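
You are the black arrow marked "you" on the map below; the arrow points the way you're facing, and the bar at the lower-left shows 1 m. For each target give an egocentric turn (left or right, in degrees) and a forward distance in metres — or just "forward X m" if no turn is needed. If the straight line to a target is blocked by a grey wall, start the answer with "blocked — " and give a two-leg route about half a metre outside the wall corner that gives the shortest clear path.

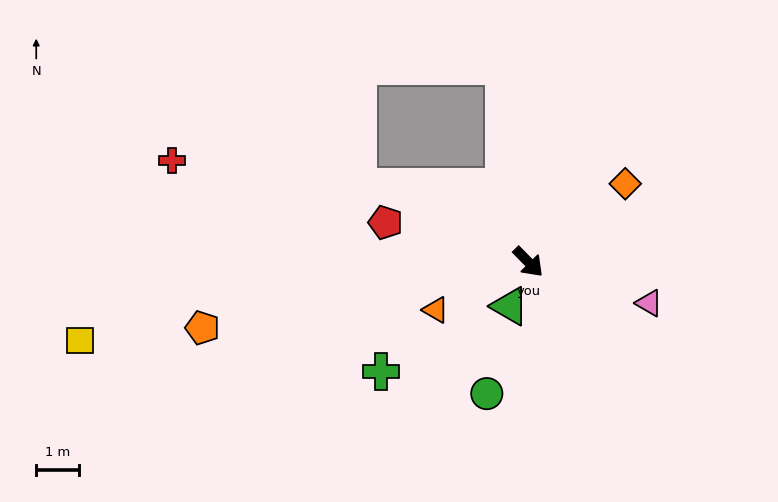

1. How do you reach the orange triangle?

turn right 107°, forward 2.4 m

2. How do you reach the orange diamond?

turn left 84°, forward 2.9 m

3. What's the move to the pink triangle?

turn left 27°, forward 3.0 m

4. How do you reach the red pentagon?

turn right 150°, forward 3.4 m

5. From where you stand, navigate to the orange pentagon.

turn right 123°, forward 7.7 m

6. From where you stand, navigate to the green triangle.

turn right 67°, forward 1.1 m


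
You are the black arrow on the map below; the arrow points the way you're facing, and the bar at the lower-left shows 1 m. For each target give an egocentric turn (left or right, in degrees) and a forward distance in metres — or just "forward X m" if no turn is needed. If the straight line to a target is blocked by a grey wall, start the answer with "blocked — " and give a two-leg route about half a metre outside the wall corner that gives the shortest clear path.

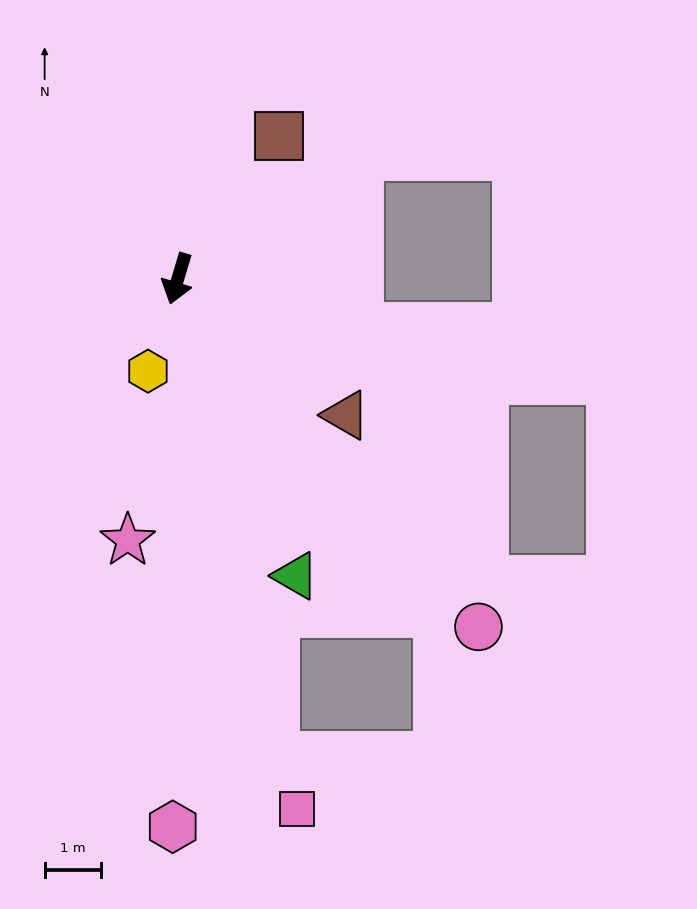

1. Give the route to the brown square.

turn left 161°, forward 3.1 m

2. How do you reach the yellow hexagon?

forward 1.7 m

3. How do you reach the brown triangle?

turn left 68°, forward 3.8 m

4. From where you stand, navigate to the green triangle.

turn left 38°, forward 5.6 m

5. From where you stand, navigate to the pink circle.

turn left 57°, forward 8.1 m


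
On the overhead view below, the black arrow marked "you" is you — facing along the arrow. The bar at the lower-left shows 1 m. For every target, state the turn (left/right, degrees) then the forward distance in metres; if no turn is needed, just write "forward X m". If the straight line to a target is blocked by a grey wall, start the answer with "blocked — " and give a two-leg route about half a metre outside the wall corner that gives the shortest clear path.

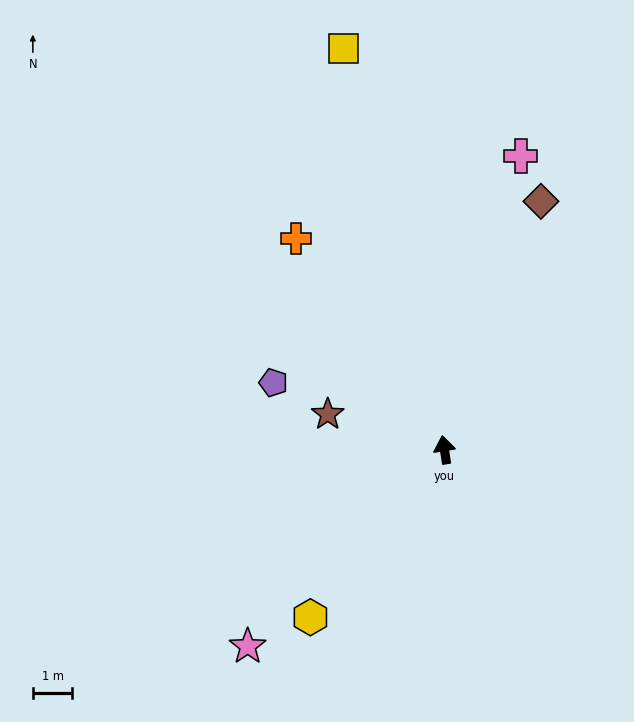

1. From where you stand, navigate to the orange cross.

turn left 26°, forward 6.6 m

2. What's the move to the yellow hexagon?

turn left 132°, forward 5.4 m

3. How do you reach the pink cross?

turn right 23°, forward 7.7 m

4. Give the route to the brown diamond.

turn right 30°, forward 6.8 m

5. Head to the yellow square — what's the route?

turn left 5°, forward 10.5 m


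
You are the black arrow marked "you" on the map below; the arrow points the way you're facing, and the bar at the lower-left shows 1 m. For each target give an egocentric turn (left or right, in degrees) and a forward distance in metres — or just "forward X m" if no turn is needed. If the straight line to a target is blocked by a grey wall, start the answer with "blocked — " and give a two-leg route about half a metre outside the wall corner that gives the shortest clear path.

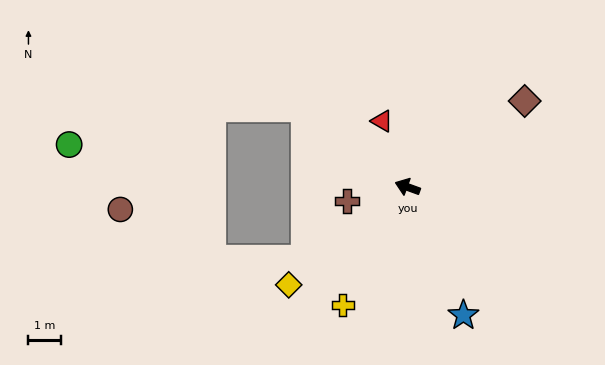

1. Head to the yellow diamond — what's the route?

turn left 59°, forward 4.7 m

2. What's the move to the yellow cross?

turn left 81°, forward 4.1 m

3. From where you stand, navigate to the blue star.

turn left 134°, forward 4.3 m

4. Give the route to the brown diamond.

turn right 124°, forward 4.5 m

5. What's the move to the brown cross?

turn left 33°, forward 1.9 m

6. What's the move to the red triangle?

turn right 49°, forward 2.2 m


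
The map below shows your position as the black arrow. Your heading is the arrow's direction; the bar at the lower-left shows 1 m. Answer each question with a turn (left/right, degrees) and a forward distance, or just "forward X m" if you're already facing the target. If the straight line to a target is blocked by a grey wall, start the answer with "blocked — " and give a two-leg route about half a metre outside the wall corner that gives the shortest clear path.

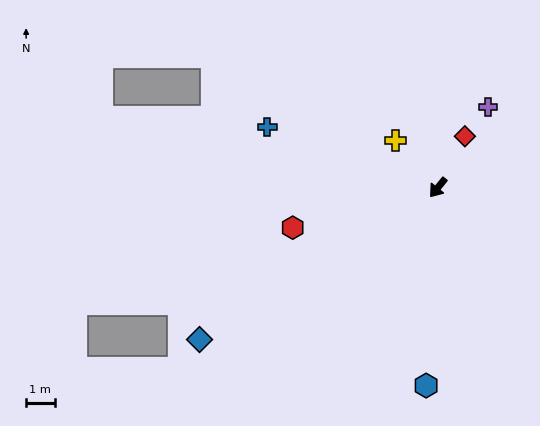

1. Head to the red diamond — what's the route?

turn right 169°, forward 2.0 m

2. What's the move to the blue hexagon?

turn left 36°, forward 7.0 m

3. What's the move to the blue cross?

turn right 71°, forward 6.4 m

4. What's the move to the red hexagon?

turn right 36°, forward 5.3 m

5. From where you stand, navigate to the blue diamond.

turn right 19°, forward 9.9 m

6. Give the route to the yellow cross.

turn right 99°, forward 2.2 m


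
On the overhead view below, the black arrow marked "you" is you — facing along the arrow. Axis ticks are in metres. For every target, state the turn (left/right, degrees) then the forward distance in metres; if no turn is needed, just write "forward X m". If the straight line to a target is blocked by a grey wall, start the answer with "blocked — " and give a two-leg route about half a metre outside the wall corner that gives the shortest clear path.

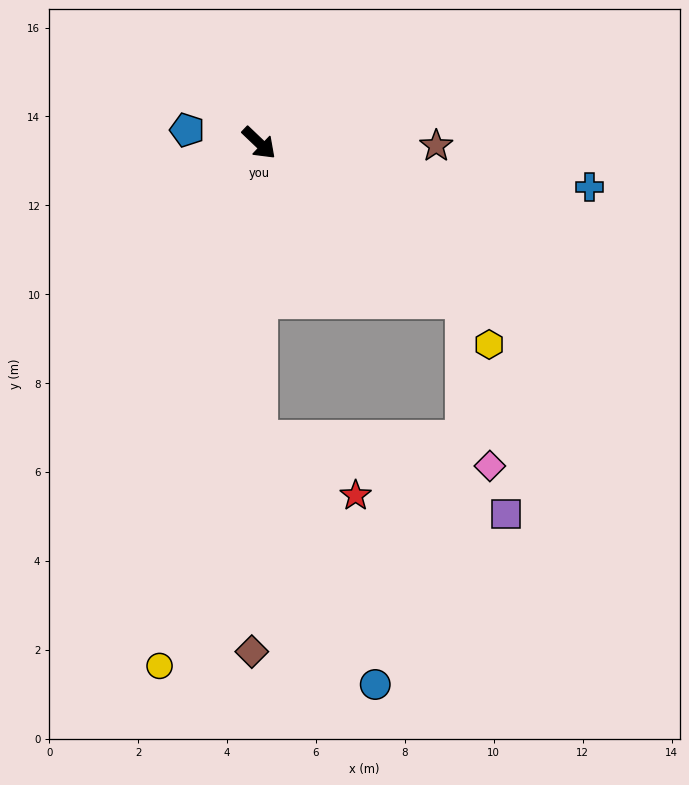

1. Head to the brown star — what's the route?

turn left 43°, forward 4.0 m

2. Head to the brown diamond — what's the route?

turn right 47°, forward 11.4 m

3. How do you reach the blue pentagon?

turn right 147°, forward 1.6 m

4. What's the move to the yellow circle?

turn right 57°, forward 12.0 m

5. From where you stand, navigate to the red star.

blocked — turn right 46°, forward 6.7 m, then turn left 59°, forward 2.5 m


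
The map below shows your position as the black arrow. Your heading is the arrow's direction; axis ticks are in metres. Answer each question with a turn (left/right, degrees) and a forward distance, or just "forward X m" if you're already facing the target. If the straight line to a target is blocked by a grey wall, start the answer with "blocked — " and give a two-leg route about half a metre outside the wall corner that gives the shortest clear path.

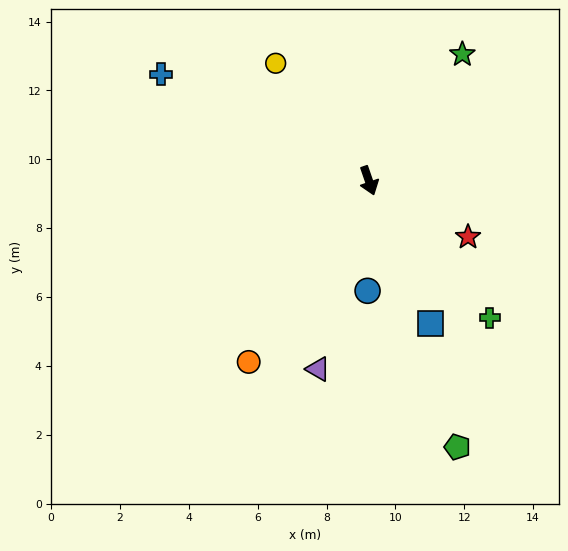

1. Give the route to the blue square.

turn left 4°, forward 4.5 m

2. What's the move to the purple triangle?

turn right 34°, forward 5.7 m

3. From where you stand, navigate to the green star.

turn left 124°, forward 4.6 m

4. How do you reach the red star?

turn left 41°, forward 3.3 m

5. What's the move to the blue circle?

turn right 20°, forward 3.2 m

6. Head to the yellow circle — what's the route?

turn right 161°, forward 4.4 m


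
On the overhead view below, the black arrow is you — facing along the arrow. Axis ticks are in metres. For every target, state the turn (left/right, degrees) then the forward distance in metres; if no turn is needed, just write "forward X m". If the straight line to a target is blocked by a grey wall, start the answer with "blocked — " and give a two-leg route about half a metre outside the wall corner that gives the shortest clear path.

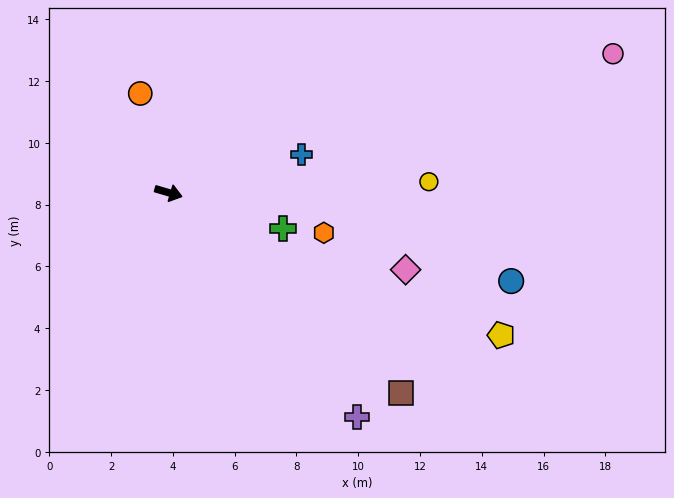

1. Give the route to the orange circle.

turn left 122°, forward 3.3 m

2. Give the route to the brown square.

turn right 24°, forward 9.9 m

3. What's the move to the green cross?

forward 3.9 m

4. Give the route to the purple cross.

turn right 34°, forward 9.5 m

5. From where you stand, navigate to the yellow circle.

turn left 19°, forward 8.4 m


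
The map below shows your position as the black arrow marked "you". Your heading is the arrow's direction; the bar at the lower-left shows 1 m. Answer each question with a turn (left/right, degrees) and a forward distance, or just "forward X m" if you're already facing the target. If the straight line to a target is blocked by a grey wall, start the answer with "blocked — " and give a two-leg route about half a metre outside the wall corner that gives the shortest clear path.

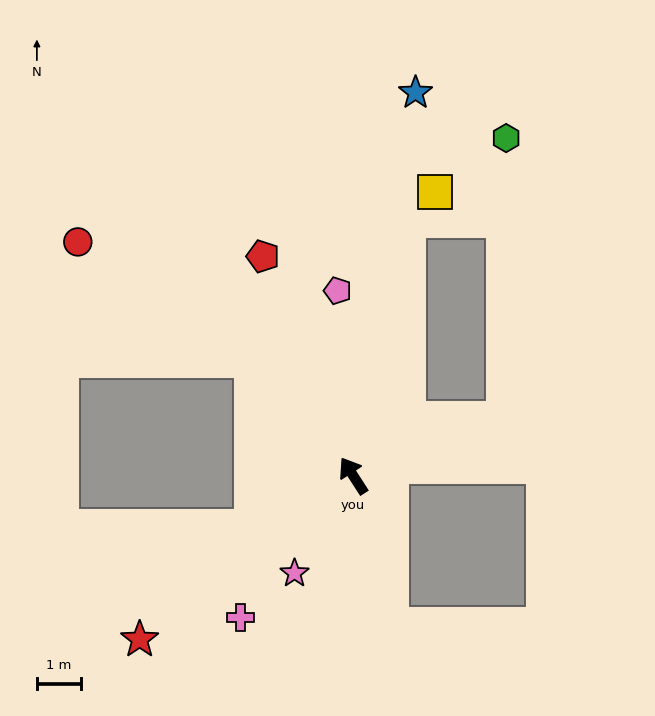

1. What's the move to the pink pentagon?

turn right 28°, forward 4.2 m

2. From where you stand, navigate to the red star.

turn left 95°, forward 6.1 m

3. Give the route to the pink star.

turn left 116°, forward 2.6 m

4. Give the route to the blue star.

turn right 42°, forward 8.8 m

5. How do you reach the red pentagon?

turn right 10°, forward 5.4 m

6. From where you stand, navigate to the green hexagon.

blocked — turn right 103°, forward 3.7 m, then turn left 70°, forward 6.4 m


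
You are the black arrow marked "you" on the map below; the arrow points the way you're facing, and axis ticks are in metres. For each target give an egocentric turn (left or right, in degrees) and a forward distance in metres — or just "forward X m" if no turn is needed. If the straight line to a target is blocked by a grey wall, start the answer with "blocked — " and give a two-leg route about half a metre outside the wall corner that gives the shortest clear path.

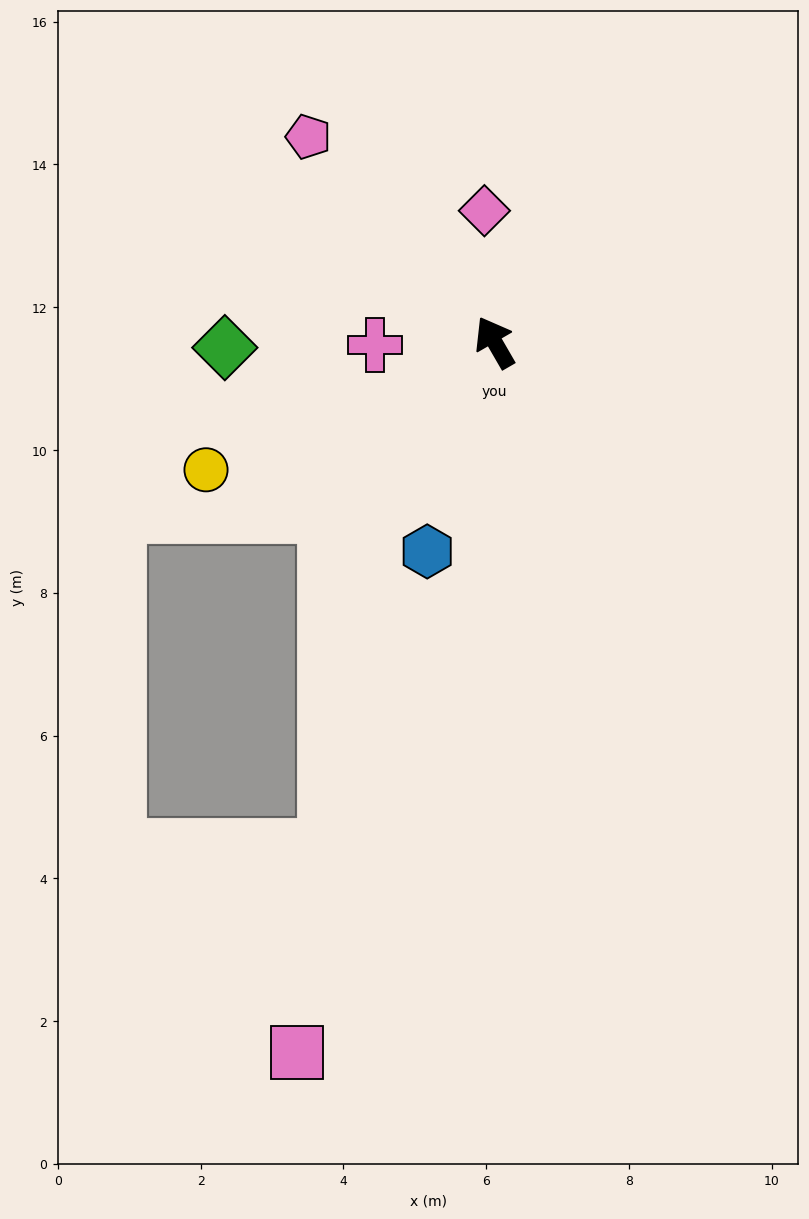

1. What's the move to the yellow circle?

turn left 84°, forward 4.4 m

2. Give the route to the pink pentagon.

turn left 12°, forward 3.9 m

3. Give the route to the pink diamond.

turn right 26°, forward 1.8 m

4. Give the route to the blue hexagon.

turn left 132°, forward 3.1 m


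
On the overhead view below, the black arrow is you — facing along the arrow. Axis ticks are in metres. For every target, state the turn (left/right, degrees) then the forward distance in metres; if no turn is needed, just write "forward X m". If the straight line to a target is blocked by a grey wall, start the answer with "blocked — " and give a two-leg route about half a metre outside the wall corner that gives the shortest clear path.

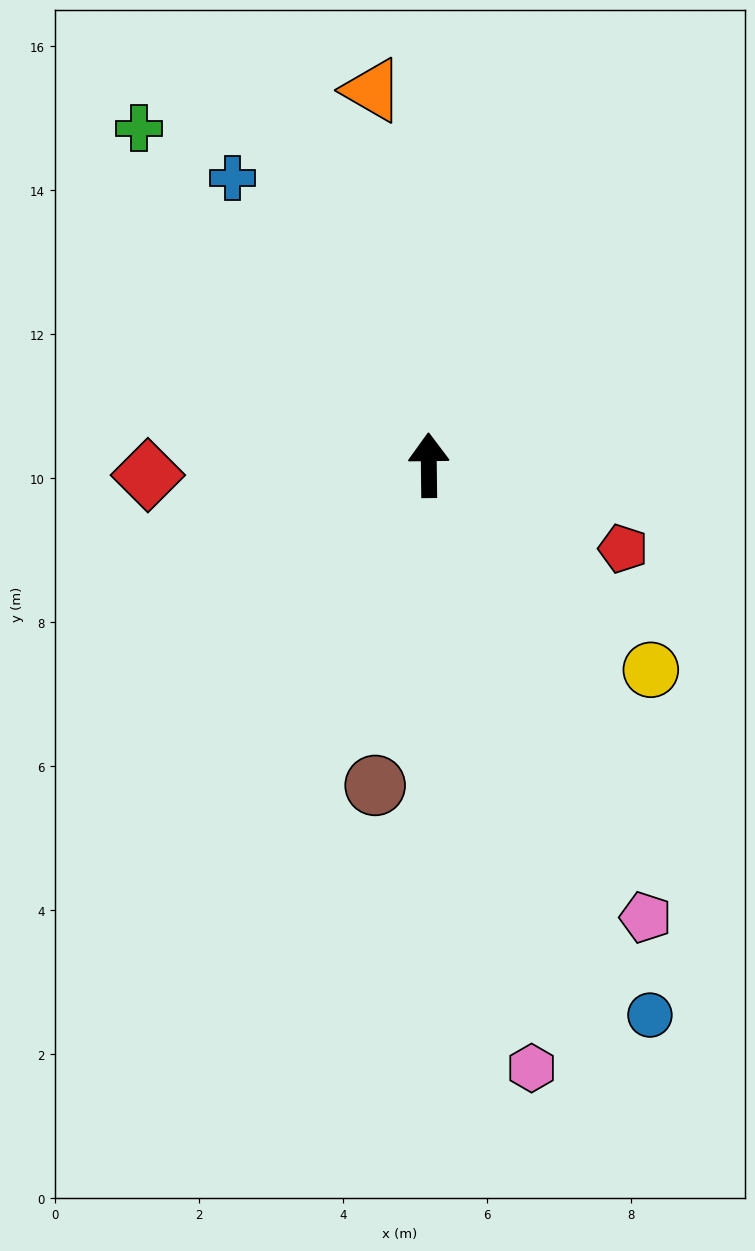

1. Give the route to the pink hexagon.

turn right 171°, forward 8.5 m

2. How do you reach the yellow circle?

turn right 133°, forward 4.2 m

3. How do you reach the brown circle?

turn left 170°, forward 4.5 m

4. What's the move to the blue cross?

turn left 34°, forward 4.8 m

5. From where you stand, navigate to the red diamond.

turn left 91°, forward 3.9 m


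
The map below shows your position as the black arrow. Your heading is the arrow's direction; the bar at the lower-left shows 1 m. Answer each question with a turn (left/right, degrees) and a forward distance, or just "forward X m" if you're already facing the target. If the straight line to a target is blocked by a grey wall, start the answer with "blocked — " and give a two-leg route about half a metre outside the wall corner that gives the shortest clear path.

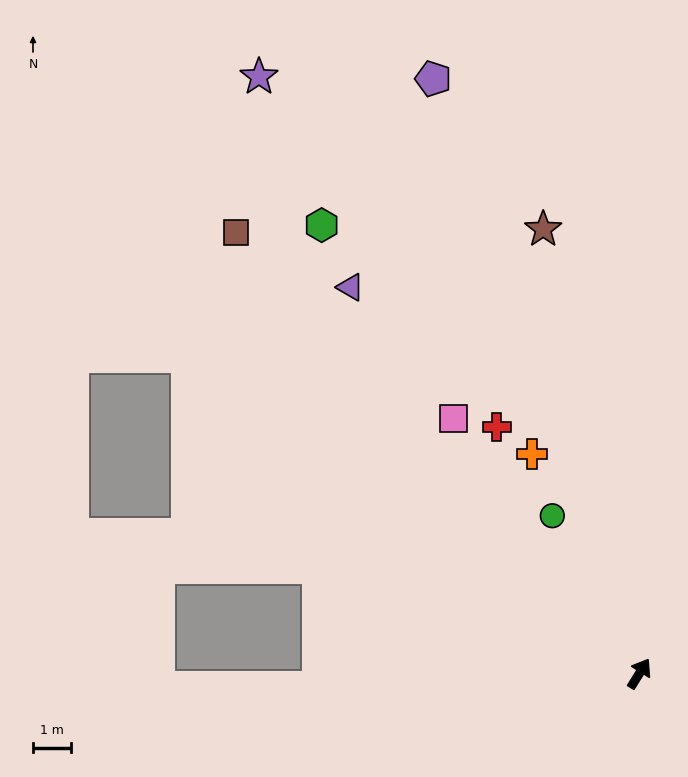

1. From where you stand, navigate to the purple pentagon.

turn left 51°, forward 16.4 m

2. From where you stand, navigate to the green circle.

turn left 61°, forward 4.7 m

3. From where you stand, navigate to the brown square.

turn left 74°, forward 15.5 m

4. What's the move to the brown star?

turn left 44°, forward 11.8 m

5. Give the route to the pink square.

turn left 68°, forward 8.2 m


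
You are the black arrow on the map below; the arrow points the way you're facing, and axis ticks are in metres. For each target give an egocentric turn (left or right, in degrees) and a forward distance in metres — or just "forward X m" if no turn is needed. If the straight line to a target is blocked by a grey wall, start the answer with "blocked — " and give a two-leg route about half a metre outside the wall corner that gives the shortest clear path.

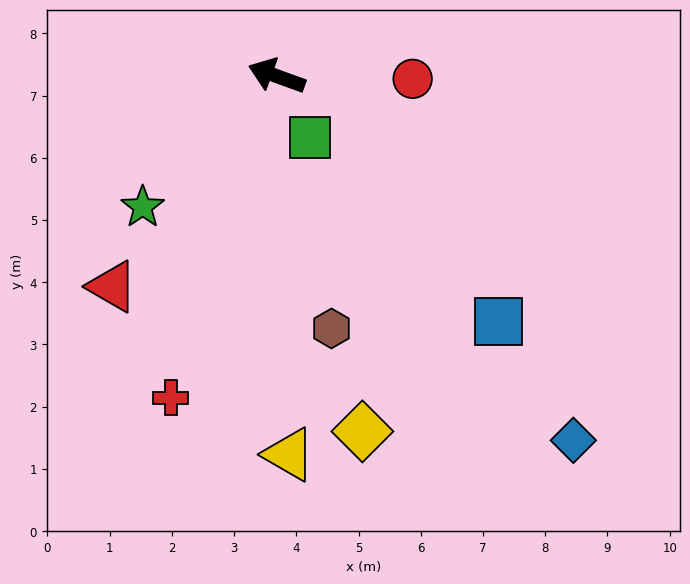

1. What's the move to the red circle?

turn right 161°, forward 2.2 m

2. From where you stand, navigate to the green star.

turn left 64°, forward 3.0 m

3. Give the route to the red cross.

turn left 92°, forward 5.4 m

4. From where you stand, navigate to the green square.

turn left 138°, forward 1.1 m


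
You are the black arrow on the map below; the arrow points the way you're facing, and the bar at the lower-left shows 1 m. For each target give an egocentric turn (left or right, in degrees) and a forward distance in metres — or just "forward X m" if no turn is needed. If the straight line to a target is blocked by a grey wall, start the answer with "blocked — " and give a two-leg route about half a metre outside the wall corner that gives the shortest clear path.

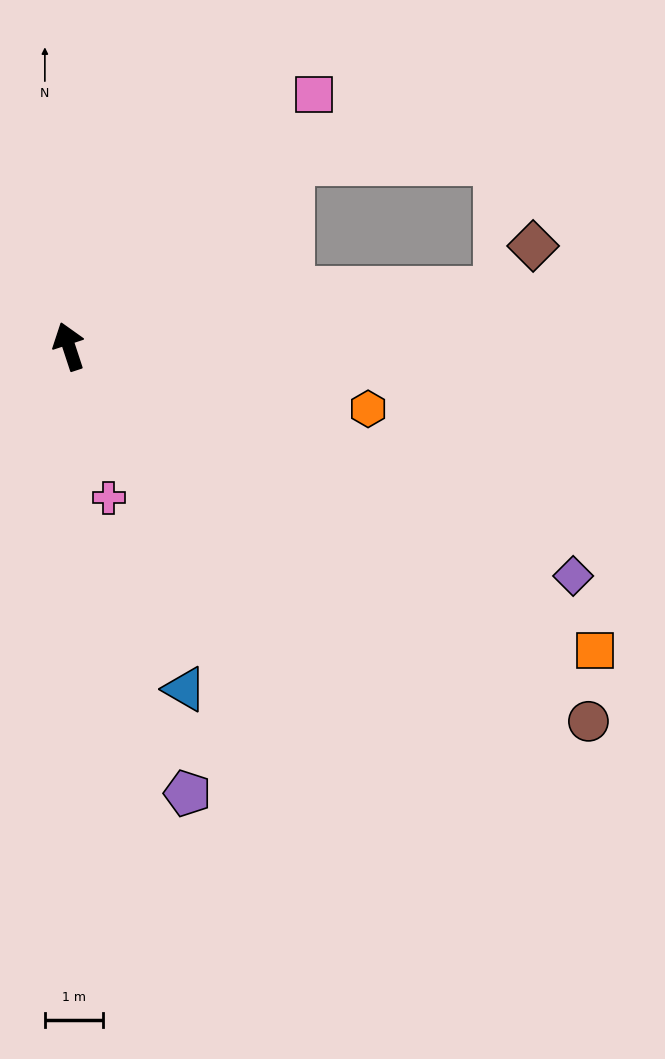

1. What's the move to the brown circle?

turn right 144°, forward 11.0 m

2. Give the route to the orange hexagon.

turn right 120°, forward 5.3 m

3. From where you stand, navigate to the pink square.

turn right 62°, forward 6.1 m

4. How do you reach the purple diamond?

turn right 133°, forward 9.5 m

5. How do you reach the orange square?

turn right 138°, forward 10.5 m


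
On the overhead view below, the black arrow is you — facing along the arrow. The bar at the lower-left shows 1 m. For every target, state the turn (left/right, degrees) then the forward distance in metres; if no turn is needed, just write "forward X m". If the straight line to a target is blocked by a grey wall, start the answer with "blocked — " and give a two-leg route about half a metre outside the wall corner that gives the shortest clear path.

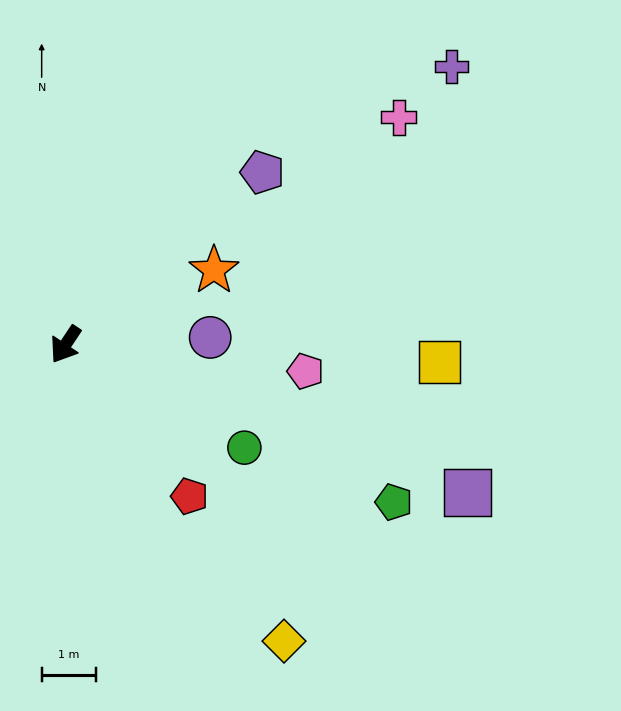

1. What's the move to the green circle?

turn left 94°, forward 3.8 m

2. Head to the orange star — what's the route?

turn left 150°, forward 3.0 m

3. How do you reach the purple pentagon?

turn left 165°, forward 4.8 m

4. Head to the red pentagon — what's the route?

turn left 73°, forward 3.6 m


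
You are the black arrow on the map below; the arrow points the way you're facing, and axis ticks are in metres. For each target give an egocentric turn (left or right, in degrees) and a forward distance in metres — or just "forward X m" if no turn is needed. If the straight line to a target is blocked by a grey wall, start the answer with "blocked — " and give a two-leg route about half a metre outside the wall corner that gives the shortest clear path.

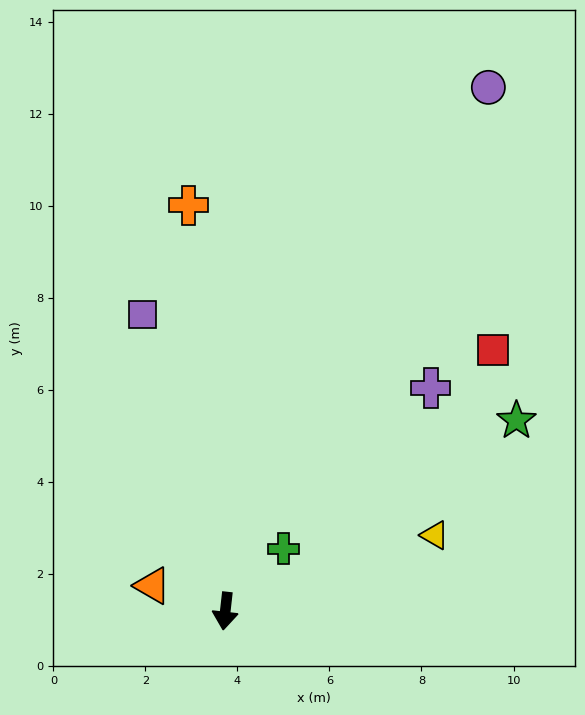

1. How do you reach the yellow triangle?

turn left 116°, forward 4.8 m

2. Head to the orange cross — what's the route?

turn right 168°, forward 8.9 m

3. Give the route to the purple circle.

turn left 160°, forward 12.7 m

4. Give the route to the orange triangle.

turn right 103°, forward 1.7 m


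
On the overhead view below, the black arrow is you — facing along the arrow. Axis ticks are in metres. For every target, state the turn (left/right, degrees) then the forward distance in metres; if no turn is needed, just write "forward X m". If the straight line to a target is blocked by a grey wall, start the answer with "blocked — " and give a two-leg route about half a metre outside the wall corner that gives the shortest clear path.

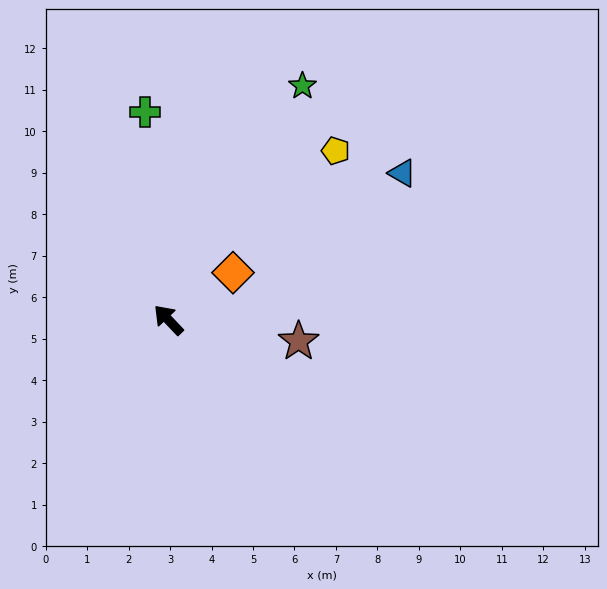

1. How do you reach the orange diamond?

turn right 97°, forward 1.9 m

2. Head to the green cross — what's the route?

turn right 37°, forward 5.0 m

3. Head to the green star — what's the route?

turn right 73°, forward 6.5 m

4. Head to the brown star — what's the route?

turn right 143°, forward 3.2 m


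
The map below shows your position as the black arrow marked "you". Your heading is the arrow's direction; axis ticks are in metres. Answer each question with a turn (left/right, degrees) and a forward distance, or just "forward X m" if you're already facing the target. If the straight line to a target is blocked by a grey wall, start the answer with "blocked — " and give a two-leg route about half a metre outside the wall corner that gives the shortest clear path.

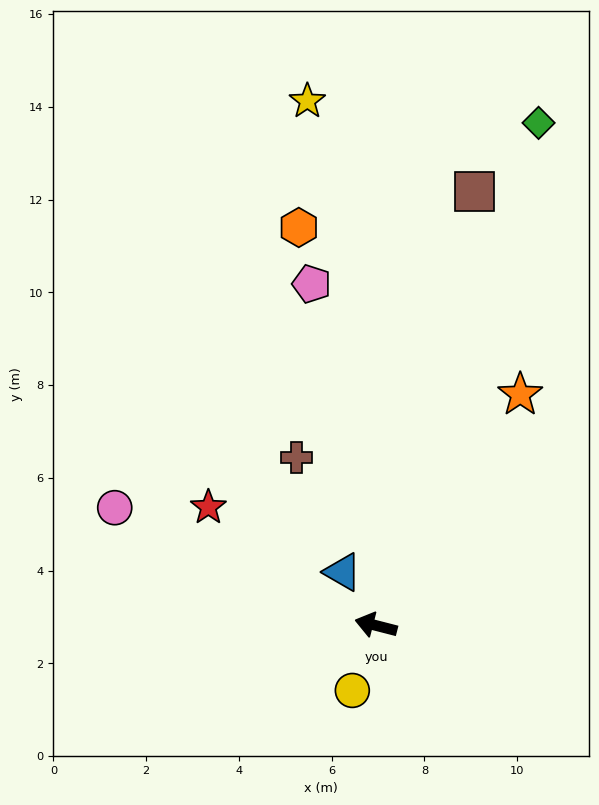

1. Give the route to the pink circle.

turn right 10°, forward 6.2 m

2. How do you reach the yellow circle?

turn left 84°, forward 1.5 m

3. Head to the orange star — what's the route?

turn right 108°, forward 5.9 m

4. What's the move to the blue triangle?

turn right 44°, forward 1.4 m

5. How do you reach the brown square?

turn right 88°, forward 9.6 m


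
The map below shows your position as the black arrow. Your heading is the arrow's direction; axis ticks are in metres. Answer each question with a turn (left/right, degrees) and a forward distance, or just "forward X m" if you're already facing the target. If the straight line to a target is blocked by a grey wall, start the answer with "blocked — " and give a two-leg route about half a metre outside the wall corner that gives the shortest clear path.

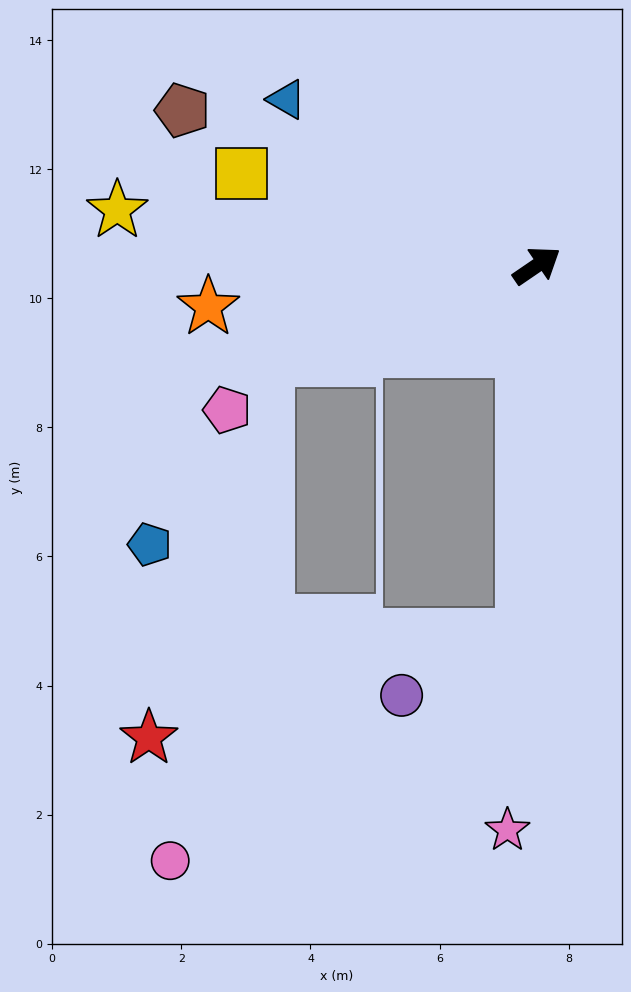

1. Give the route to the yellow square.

turn left 128°, forward 4.8 m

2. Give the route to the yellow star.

turn left 138°, forward 6.6 m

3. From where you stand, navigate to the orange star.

turn left 153°, forward 5.1 m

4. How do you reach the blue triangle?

turn left 112°, forward 4.7 m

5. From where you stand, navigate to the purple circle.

blocked — turn right 126°, forward 5.7 m, then turn right 62°, forward 2.1 m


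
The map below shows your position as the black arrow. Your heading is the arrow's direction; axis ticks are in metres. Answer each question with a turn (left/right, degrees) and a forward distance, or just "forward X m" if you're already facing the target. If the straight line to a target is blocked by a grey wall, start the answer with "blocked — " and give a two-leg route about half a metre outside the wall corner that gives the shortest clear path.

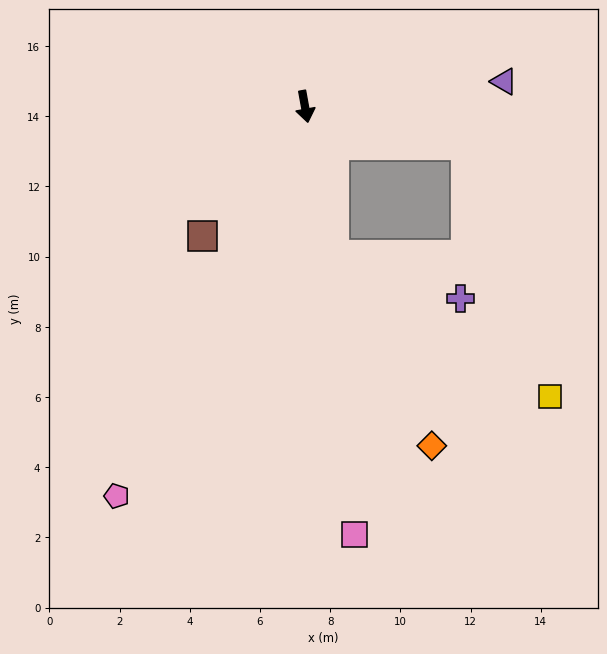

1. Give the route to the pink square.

turn right 4°, forward 12.3 m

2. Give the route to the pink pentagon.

turn right 36°, forward 12.3 m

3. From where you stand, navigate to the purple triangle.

turn left 87°, forward 5.7 m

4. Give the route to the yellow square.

blocked — forward 4.3 m, then turn left 46°, forward 7.3 m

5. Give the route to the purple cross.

blocked — forward 4.3 m, then turn left 61°, forward 3.8 m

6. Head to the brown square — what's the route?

turn right 49°, forward 4.7 m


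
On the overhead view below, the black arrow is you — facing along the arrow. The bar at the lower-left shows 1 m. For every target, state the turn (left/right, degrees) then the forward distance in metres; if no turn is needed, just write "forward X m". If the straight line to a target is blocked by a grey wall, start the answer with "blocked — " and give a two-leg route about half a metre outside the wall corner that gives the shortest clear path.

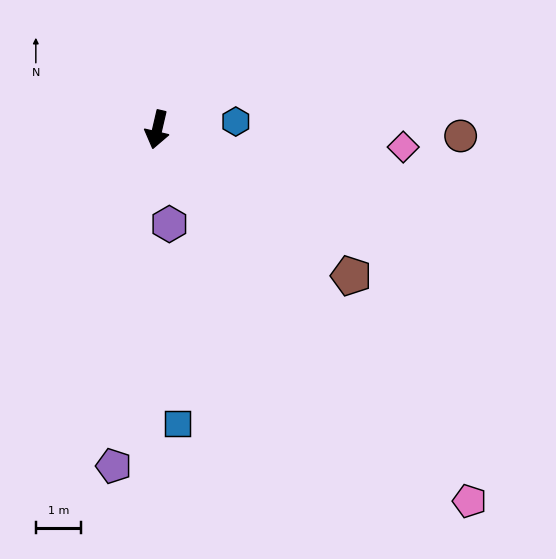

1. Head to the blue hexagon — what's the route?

turn left 109°, forward 1.8 m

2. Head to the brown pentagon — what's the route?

turn left 66°, forward 5.4 m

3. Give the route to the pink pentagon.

turn left 53°, forward 10.8 m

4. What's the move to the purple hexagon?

turn left 20°, forward 2.1 m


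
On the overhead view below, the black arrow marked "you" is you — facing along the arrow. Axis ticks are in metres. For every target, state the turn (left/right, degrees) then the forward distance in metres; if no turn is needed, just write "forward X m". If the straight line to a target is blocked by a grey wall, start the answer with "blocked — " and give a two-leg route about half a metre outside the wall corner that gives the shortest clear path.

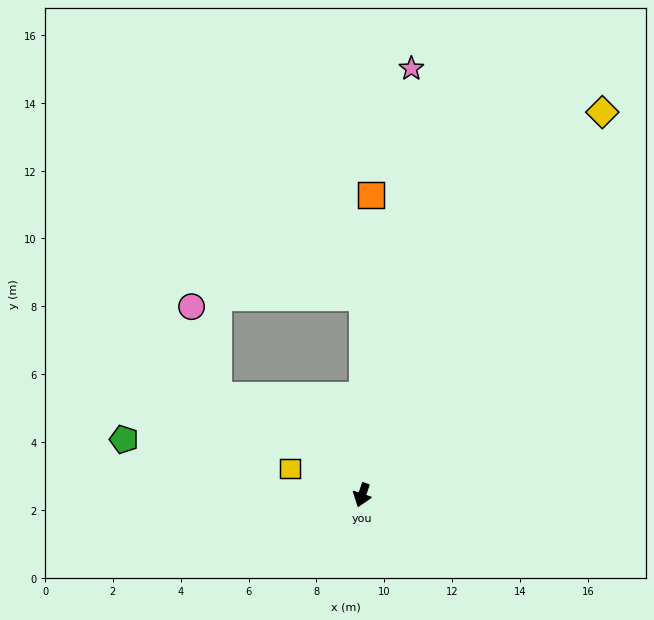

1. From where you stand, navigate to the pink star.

turn right 168°, forward 12.7 m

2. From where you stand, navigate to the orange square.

turn right 163°, forward 8.8 m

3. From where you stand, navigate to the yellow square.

turn right 92°, forward 2.3 m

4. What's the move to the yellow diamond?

turn left 167°, forward 13.3 m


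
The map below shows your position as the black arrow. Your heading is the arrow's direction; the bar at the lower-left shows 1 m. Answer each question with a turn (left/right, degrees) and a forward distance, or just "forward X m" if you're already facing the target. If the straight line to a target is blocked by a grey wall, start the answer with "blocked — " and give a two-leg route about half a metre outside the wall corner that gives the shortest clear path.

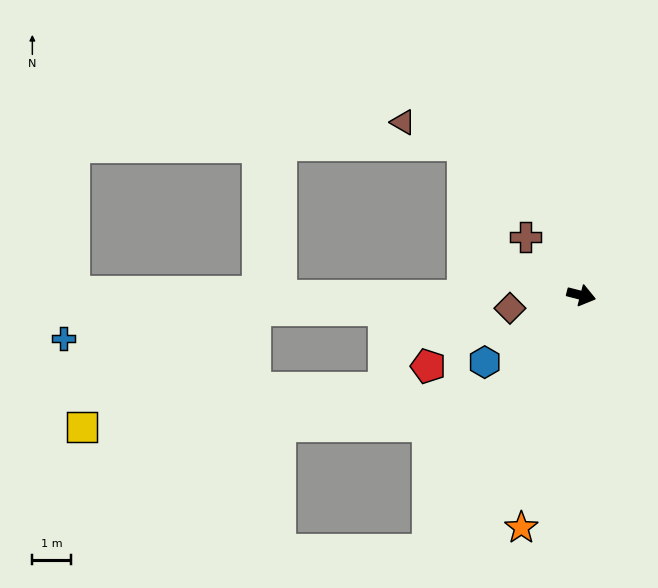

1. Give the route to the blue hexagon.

turn right 131°, forward 3.0 m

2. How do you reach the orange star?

turn right 90°, forward 6.2 m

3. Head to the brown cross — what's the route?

turn left 148°, forward 2.1 m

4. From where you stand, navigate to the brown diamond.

turn right 155°, forward 1.9 m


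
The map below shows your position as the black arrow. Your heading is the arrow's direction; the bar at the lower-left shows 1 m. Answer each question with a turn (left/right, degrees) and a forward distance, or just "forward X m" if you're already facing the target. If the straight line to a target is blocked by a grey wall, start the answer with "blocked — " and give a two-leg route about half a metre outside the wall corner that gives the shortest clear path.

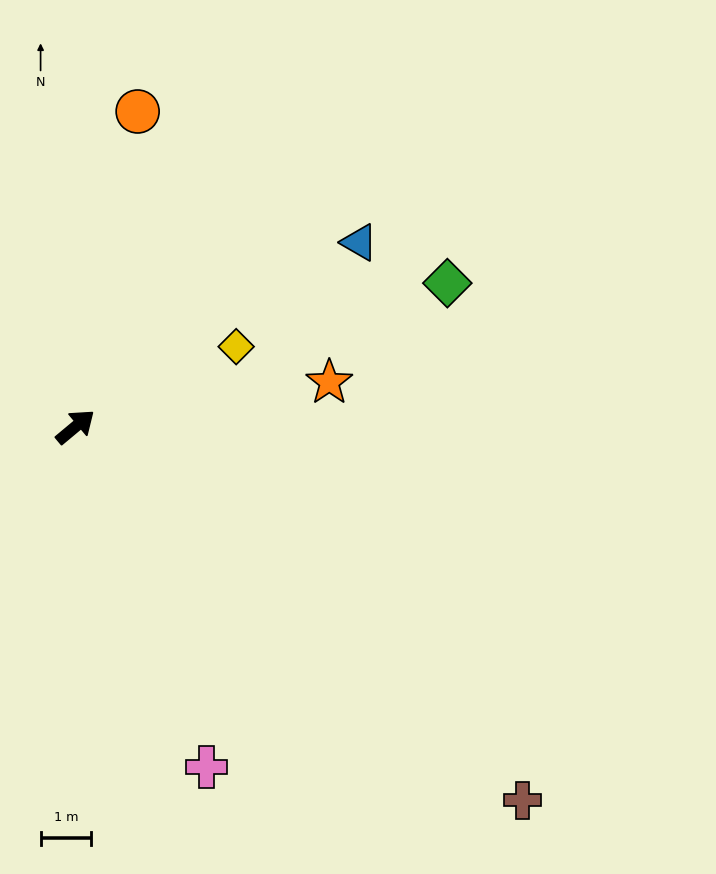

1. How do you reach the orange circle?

turn left 39°, forward 6.3 m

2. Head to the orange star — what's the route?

turn right 30°, forward 5.1 m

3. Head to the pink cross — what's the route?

turn right 109°, forward 7.2 m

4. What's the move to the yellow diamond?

turn right 13°, forward 3.5 m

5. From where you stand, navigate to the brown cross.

turn right 80°, forward 11.5 m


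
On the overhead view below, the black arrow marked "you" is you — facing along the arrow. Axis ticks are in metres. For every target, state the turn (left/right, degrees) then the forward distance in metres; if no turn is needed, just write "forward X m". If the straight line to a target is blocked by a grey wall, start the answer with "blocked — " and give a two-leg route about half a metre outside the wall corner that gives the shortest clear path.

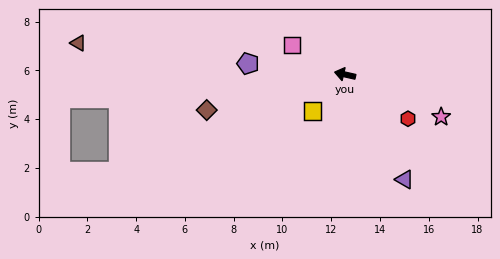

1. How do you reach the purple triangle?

turn left 132°, forward 4.9 m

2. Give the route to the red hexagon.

turn left 158°, forward 3.2 m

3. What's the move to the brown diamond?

turn left 27°, forward 5.9 m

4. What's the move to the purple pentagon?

turn left 6°, forward 4.0 m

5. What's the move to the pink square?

turn right 16°, forward 2.5 m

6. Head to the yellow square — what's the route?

turn left 61°, forward 2.0 m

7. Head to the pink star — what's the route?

turn left 169°, forward 4.3 m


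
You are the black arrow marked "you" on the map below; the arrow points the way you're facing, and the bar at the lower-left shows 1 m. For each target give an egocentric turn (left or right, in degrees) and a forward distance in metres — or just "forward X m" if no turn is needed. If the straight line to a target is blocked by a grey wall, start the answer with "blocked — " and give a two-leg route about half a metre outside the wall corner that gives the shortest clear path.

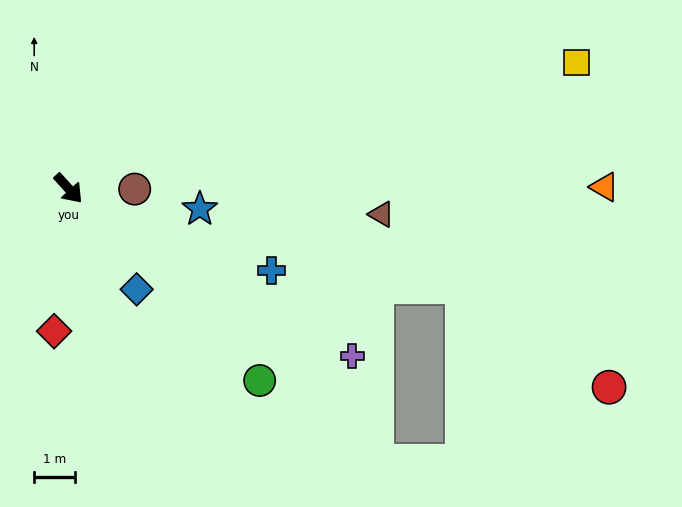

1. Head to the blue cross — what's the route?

turn left 26°, forward 5.4 m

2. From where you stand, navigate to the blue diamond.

turn right 8°, forward 3.0 m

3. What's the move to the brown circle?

turn left 47°, forward 1.6 m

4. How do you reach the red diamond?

turn right 48°, forward 3.5 m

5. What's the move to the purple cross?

turn left 17°, forward 8.1 m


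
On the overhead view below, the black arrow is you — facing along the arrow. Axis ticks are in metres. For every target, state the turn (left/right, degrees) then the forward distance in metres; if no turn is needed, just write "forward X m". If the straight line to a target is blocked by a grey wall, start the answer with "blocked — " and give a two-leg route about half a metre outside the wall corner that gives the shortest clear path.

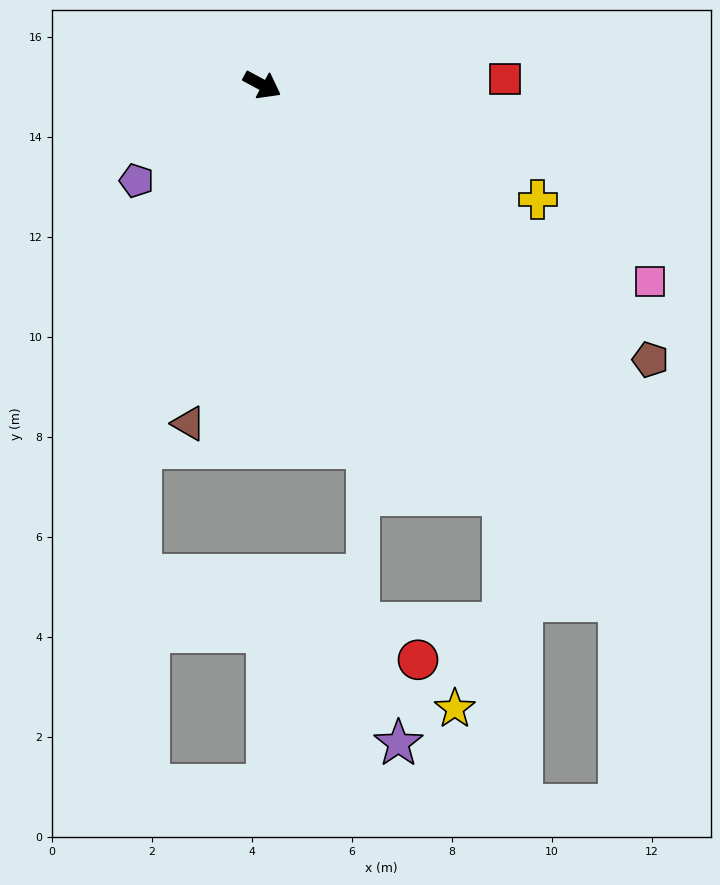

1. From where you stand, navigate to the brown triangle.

turn right 74°, forward 6.9 m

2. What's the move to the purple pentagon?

turn right 114°, forward 3.2 m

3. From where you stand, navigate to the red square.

turn left 30°, forward 4.9 m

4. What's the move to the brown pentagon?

turn right 7°, forward 9.5 m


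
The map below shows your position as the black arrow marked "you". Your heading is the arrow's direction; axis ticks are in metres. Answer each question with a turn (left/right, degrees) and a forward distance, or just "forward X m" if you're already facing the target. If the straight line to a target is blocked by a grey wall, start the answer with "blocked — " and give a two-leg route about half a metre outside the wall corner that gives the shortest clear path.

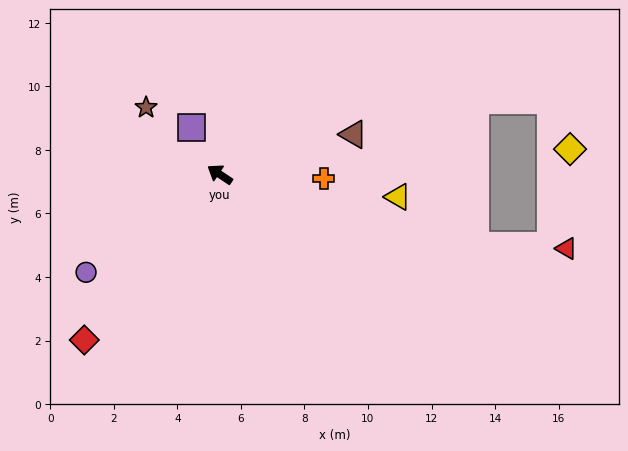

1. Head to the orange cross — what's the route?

turn right 149°, forward 3.3 m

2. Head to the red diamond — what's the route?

turn left 84°, forward 6.7 m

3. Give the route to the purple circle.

turn left 70°, forward 5.2 m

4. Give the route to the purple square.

turn right 25°, forward 1.7 m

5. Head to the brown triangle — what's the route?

turn right 130°, forward 4.4 m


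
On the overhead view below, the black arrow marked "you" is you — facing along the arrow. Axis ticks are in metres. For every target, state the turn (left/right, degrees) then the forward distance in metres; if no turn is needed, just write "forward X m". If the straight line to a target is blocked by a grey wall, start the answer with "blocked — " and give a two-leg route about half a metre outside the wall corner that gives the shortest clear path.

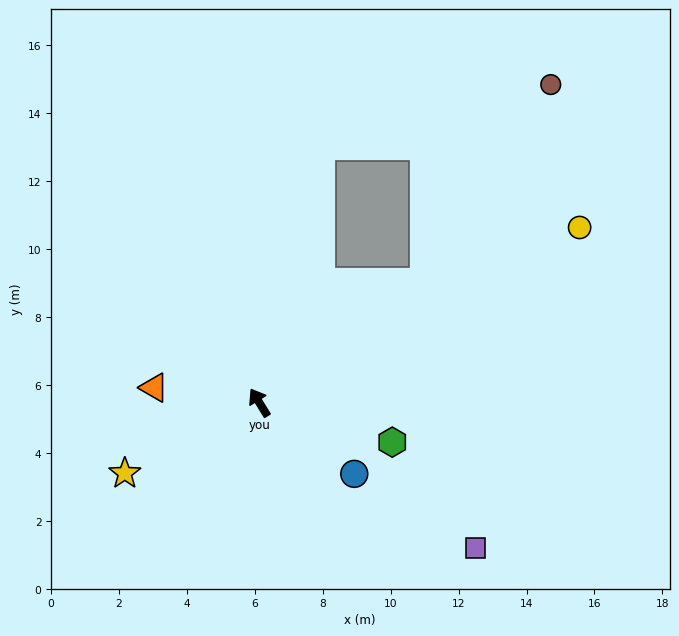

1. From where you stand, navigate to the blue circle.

turn right 159°, forward 3.5 m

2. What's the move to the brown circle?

blocked — turn right 86°, forward 6.0 m, then turn left 22°, forward 6.9 m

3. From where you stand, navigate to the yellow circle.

turn right 93°, forward 10.7 m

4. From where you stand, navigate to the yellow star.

turn left 86°, forward 4.5 m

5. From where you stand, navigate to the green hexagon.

turn right 138°, forward 4.1 m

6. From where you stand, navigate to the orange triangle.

turn left 50°, forward 3.1 m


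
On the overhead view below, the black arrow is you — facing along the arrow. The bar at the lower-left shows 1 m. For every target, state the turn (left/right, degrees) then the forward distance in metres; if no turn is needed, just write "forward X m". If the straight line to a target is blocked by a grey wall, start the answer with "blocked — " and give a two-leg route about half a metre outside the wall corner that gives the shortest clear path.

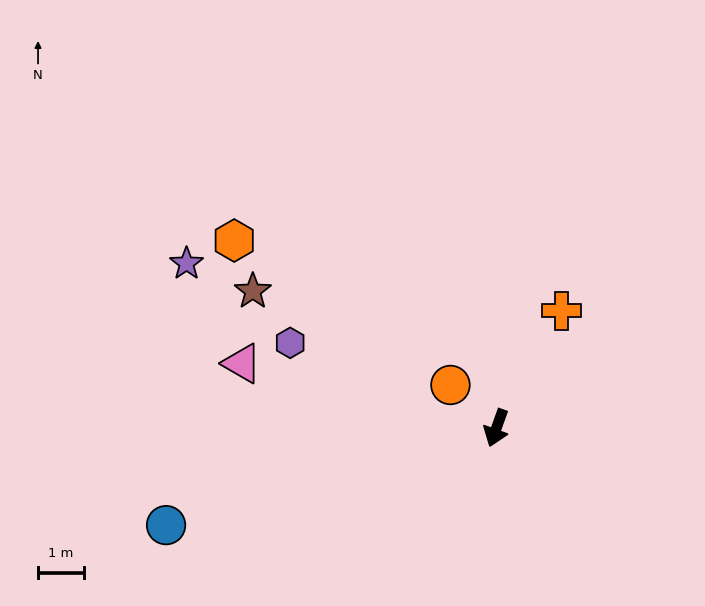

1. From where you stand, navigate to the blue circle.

turn right 54°, forward 7.5 m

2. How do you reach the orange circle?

turn right 113°, forward 1.4 m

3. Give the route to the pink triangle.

turn right 84°, forward 5.7 m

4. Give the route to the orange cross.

turn left 171°, forward 2.9 m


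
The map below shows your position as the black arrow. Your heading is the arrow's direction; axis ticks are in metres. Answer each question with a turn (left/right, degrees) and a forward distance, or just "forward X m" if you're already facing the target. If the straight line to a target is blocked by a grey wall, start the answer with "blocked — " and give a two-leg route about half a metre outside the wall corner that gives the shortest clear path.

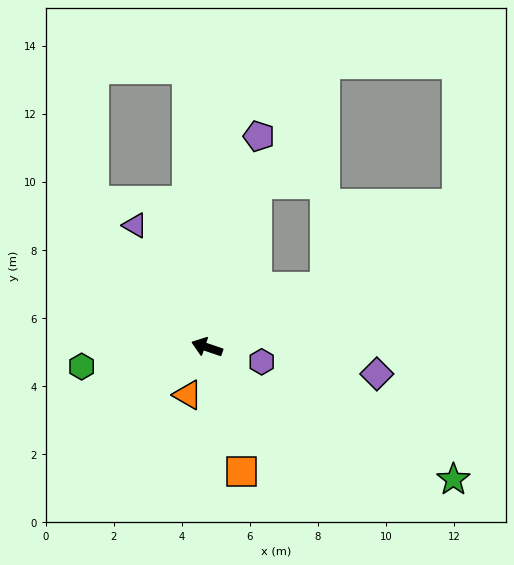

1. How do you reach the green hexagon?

turn left 27°, forward 3.7 m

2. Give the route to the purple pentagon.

turn right 85°, forward 6.4 m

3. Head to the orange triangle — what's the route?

turn left 87°, forward 1.5 m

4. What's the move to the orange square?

turn left 124°, forward 3.8 m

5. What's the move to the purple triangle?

turn right 41°, forward 4.2 m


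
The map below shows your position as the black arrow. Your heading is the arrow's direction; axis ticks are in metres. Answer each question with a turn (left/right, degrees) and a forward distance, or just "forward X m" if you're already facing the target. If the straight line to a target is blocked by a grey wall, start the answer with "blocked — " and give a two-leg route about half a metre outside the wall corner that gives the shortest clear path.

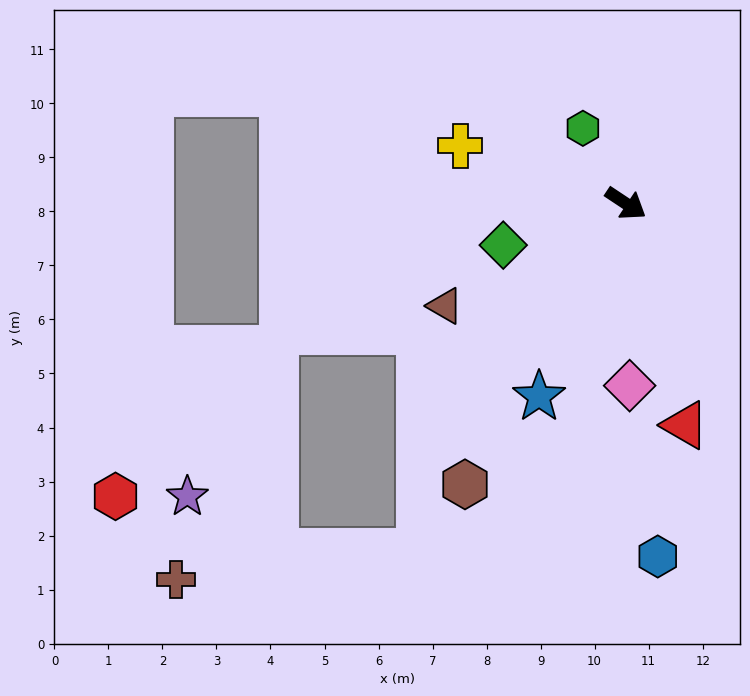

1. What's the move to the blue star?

turn right 81°, forward 3.9 m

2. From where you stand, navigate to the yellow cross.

turn right 166°, forward 3.3 m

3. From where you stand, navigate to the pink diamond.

turn right 55°, forward 3.4 m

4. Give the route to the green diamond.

turn right 128°, forward 2.4 m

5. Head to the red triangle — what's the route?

turn right 41°, forward 4.2 m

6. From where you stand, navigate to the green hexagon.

turn left 153°, forward 1.6 m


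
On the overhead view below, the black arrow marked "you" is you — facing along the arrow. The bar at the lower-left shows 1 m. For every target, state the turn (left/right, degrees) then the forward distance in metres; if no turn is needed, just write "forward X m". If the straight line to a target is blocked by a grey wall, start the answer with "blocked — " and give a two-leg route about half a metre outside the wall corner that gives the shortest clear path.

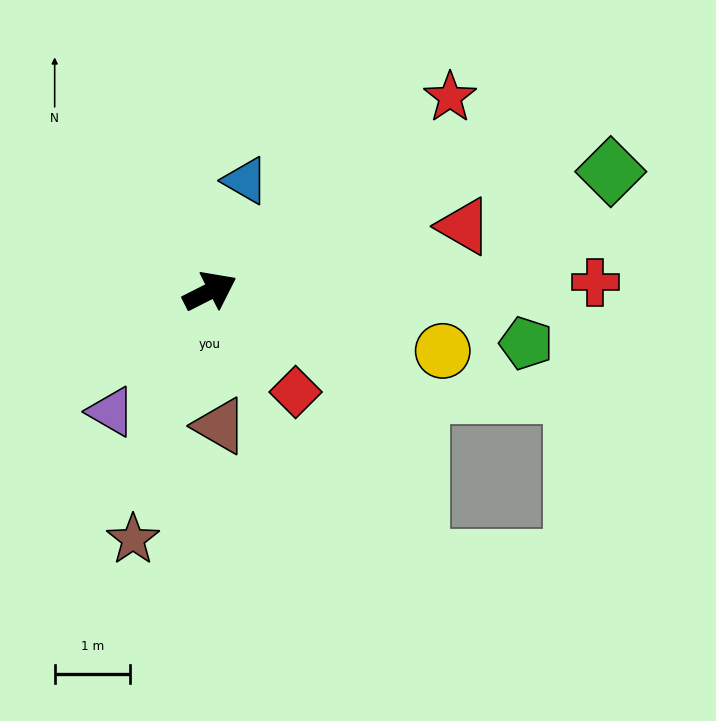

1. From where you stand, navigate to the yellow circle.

turn right 41°, forward 3.2 m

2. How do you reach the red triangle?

turn right 13°, forward 3.5 m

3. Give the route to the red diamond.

turn right 77°, forward 1.8 m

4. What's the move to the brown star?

turn right 134°, forward 3.5 m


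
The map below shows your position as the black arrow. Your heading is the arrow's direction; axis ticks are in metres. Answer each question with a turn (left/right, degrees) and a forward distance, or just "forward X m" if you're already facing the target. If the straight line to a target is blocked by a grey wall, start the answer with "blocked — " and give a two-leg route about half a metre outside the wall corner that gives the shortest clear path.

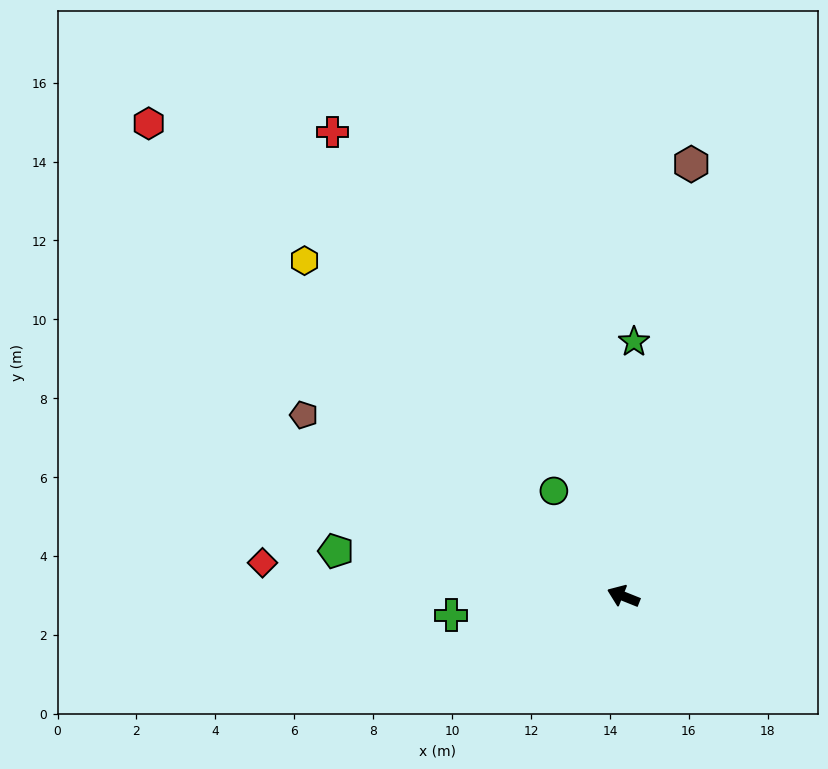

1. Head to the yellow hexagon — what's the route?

turn right 25°, forward 11.7 m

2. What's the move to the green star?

turn right 71°, forward 6.5 m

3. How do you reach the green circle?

turn right 35°, forward 3.2 m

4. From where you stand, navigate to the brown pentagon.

turn right 8°, forward 9.3 m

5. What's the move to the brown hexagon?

turn right 77°, forward 11.1 m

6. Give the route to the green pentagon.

turn left 13°, forward 7.4 m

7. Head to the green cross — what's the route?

turn left 28°, forward 4.4 m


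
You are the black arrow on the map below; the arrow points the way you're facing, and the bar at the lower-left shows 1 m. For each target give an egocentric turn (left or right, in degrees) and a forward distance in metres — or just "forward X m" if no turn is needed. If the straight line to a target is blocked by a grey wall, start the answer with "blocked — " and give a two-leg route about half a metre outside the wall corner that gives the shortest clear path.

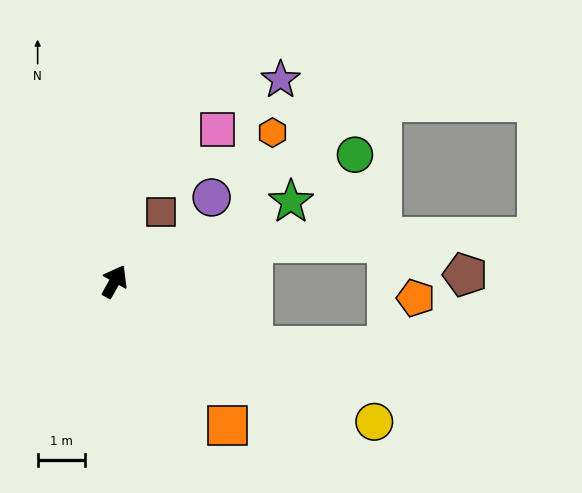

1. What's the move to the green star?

turn right 36°, forward 4.1 m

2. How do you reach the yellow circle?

turn right 89°, forward 6.3 m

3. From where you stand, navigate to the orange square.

turn right 113°, forward 3.9 m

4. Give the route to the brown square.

turn right 5°, forward 1.8 m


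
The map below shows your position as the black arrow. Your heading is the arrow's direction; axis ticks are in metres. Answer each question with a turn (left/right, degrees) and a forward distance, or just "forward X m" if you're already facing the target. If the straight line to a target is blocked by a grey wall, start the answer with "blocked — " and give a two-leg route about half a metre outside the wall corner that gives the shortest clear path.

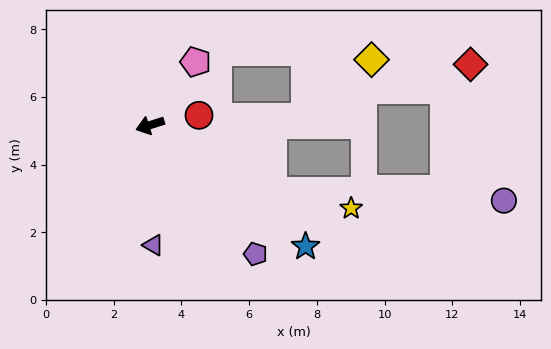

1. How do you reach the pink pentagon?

turn right 143°, forward 2.3 m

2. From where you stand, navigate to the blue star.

turn left 124°, forward 5.8 m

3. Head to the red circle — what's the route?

turn left 174°, forward 1.5 m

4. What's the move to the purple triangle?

turn left 74°, forward 3.5 m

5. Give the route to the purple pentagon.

turn left 112°, forward 4.9 m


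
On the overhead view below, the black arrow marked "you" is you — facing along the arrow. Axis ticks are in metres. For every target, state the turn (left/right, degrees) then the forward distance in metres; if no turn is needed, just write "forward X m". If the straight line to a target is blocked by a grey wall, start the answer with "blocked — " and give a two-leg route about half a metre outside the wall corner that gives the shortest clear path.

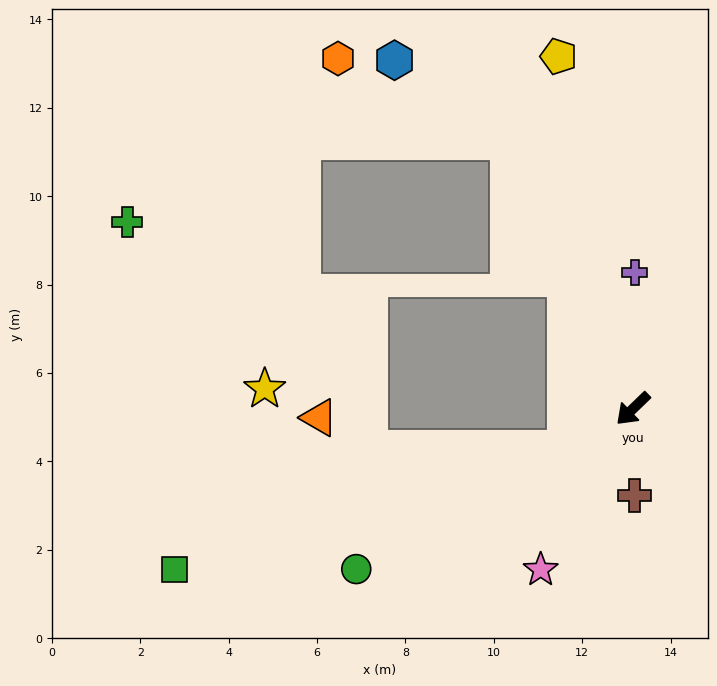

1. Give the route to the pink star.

turn left 16°, forward 4.2 m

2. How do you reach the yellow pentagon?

turn right 122°, forward 8.1 m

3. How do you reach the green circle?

turn right 14°, forward 7.2 m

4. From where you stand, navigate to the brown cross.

turn left 47°, forward 2.0 m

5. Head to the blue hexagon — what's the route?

blocked — turn right 109°, forward 6.7 m, then turn left 30°, forward 3.2 m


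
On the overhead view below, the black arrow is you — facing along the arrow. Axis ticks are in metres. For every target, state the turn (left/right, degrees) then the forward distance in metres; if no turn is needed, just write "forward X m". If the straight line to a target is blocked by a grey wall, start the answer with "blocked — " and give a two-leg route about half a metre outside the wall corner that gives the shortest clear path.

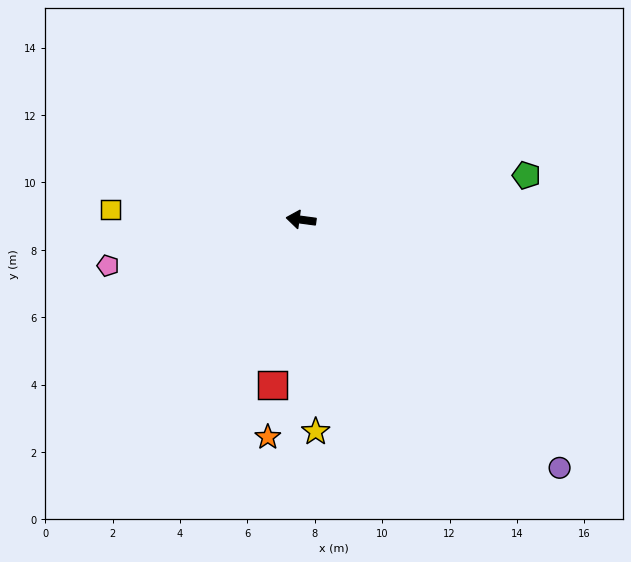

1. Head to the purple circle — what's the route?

turn left 144°, forward 10.6 m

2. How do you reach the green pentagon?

turn right 161°, forward 6.8 m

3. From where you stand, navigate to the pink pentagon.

turn left 21°, forward 5.9 m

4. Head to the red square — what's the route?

turn left 88°, forward 5.0 m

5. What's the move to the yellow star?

turn left 102°, forward 6.3 m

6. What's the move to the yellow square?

turn left 5°, forward 5.7 m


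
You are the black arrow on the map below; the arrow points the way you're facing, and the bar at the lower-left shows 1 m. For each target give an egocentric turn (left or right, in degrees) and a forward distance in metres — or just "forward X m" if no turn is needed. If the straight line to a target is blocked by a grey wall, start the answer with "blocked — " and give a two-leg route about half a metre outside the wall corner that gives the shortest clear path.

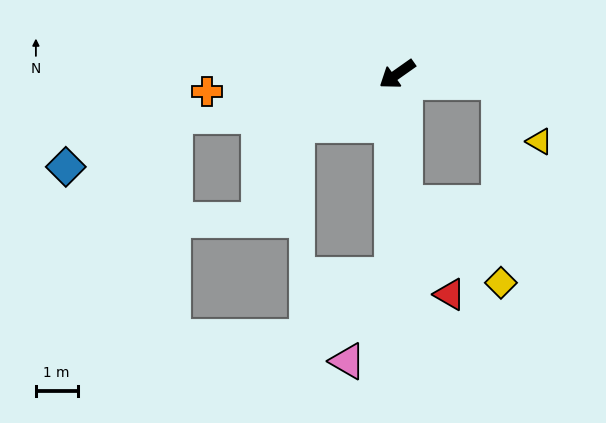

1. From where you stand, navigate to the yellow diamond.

blocked — turn left 58°, forward 3.1 m, then turn left 47°, forward 3.0 m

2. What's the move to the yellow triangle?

blocked — turn left 140°, forward 2.4 m, then turn right 51°, forward 1.7 m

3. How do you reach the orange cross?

turn right 30°, forward 4.6 m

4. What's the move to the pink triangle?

blocked — turn left 53°, forward 4.8 m, then turn right 25°, forward 2.3 m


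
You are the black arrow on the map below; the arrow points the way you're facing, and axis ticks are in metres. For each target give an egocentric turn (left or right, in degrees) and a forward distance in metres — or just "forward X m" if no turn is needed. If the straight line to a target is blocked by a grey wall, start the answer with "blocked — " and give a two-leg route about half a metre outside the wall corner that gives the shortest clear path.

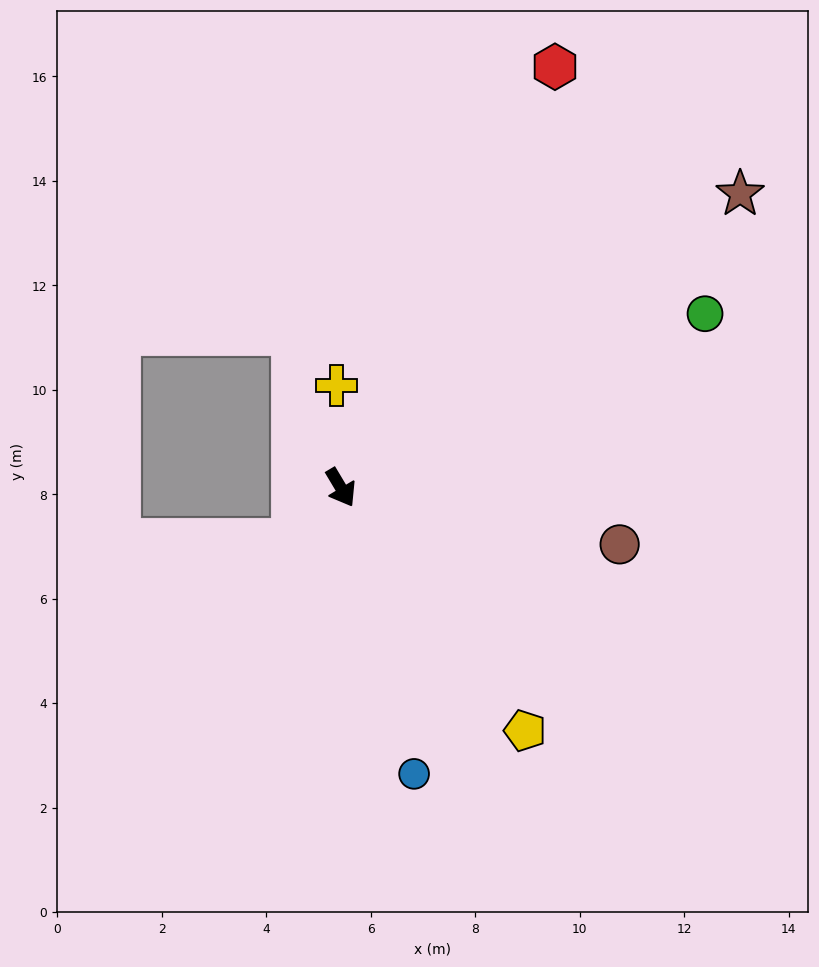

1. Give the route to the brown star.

turn left 96°, forward 9.5 m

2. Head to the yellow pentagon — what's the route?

turn left 6°, forward 5.8 m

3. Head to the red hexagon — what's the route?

turn left 122°, forward 9.0 m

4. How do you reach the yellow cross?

turn left 152°, forward 2.0 m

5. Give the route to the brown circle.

turn left 48°, forward 5.4 m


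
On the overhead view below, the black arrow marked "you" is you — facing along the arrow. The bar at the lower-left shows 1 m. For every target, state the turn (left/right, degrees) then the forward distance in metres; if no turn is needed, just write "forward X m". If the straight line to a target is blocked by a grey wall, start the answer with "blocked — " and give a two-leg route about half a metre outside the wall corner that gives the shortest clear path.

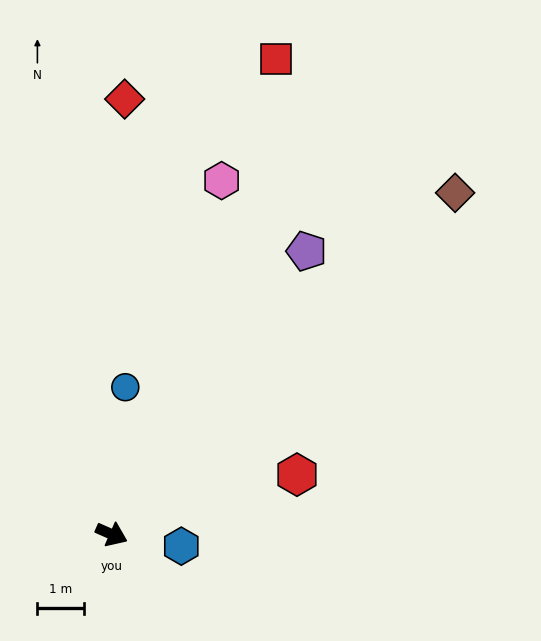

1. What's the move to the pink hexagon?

turn left 96°, forward 8.0 m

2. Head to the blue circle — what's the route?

turn left 108°, forward 3.2 m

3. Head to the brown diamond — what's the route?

turn left 69°, forward 10.4 m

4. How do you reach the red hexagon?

turn left 42°, forward 4.2 m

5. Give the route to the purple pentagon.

turn left 79°, forward 7.4 m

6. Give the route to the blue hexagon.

turn left 14°, forward 1.5 m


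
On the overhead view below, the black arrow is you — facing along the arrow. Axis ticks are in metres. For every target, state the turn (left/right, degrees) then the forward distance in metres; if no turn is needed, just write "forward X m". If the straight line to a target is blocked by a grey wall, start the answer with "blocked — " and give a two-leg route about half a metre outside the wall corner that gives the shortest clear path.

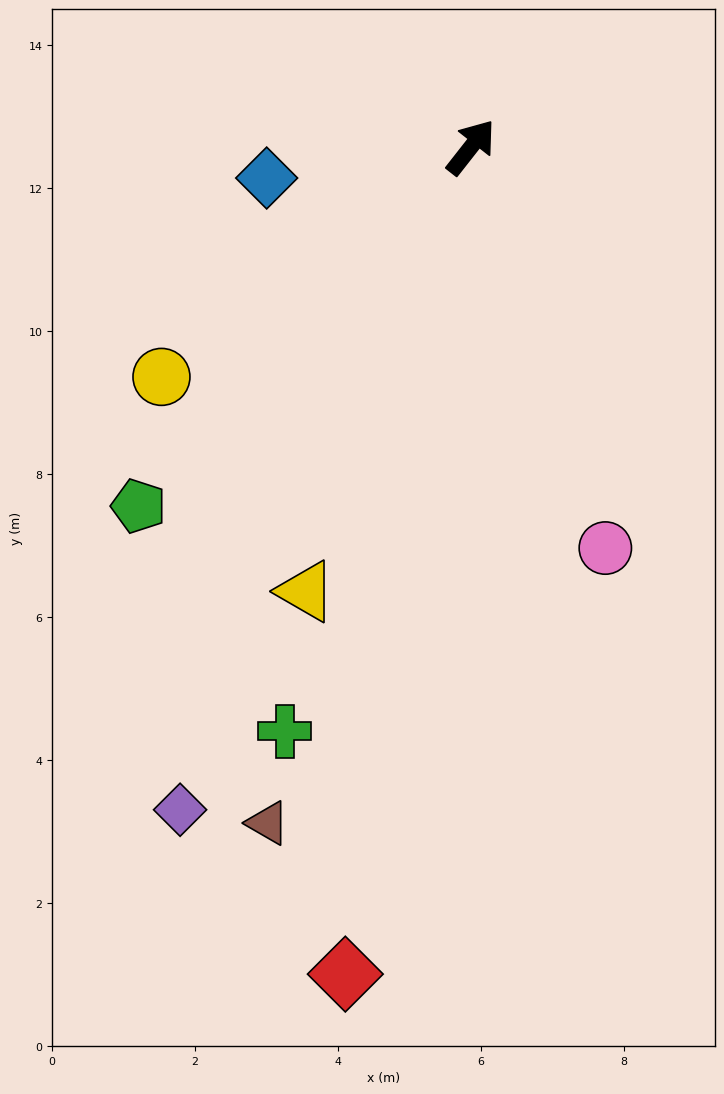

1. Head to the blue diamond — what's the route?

turn left 137°, forward 2.9 m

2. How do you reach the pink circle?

turn right 123°, forward 5.9 m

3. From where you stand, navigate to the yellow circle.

turn left 165°, forward 5.4 m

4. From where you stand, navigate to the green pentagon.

turn left 175°, forward 6.8 m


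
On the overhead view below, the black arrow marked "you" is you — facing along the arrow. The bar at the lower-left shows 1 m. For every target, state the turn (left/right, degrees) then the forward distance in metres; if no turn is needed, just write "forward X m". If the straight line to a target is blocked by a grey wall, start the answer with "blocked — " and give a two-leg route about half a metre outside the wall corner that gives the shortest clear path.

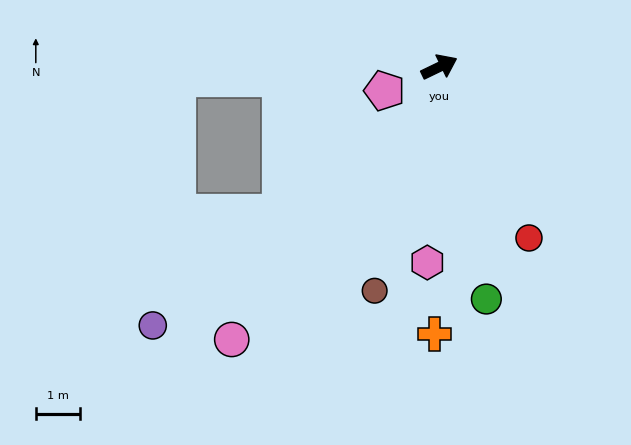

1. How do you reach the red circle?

turn right 88°, forward 4.3 m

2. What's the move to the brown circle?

turn right 132°, forward 5.2 m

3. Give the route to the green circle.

turn right 104°, forward 5.3 m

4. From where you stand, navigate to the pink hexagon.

turn right 119°, forward 4.4 m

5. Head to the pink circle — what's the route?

turn right 153°, forward 7.7 m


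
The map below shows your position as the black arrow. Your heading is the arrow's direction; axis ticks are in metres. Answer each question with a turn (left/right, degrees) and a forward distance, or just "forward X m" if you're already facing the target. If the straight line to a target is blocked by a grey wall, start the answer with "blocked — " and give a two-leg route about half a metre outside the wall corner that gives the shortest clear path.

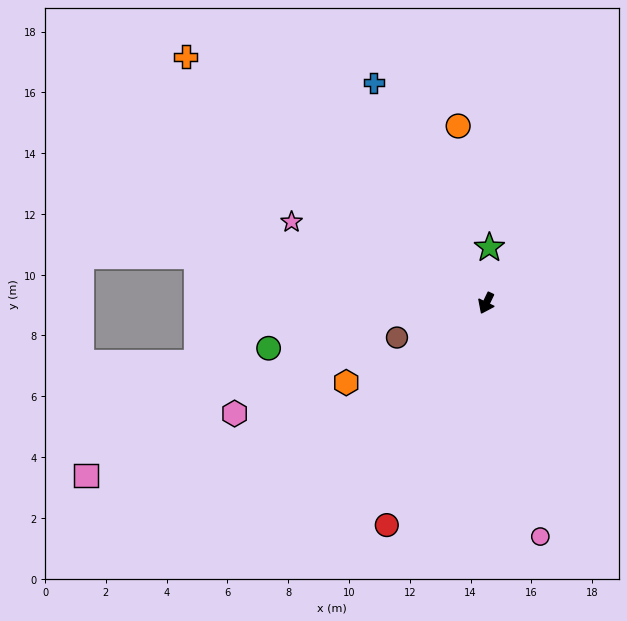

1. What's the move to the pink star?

turn right 87°, forward 6.9 m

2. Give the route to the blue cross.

turn right 127°, forward 8.1 m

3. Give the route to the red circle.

forward 8.0 m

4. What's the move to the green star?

turn right 158°, forward 1.8 m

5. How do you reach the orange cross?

turn right 104°, forward 12.8 m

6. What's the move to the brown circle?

turn right 43°, forward 3.1 m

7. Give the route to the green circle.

turn right 53°, forward 7.3 m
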